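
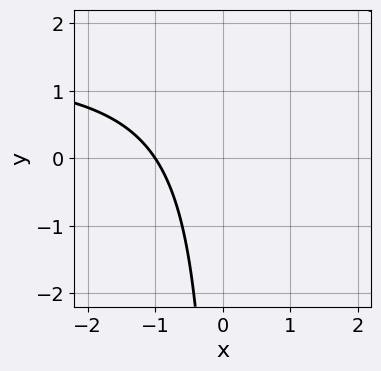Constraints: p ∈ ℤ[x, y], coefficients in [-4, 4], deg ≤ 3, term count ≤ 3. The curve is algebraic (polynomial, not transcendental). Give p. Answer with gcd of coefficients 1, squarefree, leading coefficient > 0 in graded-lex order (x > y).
2*x*y - 3*x - 3

Degree: no degree-1 curve has this shape, so deg p = 2.
From the axis intercepts and sections: no y-intercept at any integer in the box; it crosses the x-axis at the gridline x = -1.
Together with the visible shape, these determine p as stated.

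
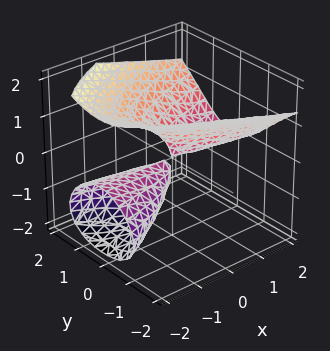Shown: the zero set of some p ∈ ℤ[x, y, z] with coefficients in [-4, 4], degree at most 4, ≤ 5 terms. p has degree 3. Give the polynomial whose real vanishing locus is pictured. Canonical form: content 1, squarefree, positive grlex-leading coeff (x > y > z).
2*z^3 + 3*x*z - 3*y^2

The picture has 2 separate pieces. Treating them together as one polynomial.
deg p = 3. No degree-2 surface has this shape.
Against the integer gridlines: the visible x-axis segment lies entirely on the surface; it crosses the y-axis at the gridline y = 0; it crosses the z-axis at the gridline z = 0.
The integer polynomial consistent with all of this is the stated p.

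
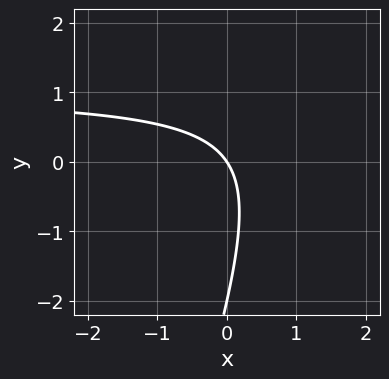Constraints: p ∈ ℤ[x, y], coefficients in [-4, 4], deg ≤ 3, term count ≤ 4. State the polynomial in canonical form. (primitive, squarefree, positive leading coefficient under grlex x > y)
(a) deg p = 2. The shape is more complex than any degree-1 curve.
(b) Against the integer gridlines: the y-axis gridline crossings are at y ∈ {-2, 0}; it meets the x-axis at x = 0 (among the integer gridlines).
(c) Fitting integer coefficients to these (and the overall shape) gives p.

3*x*y - y^2 - 3*x - 2*y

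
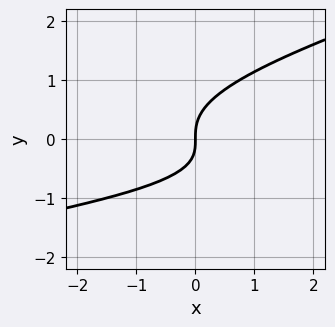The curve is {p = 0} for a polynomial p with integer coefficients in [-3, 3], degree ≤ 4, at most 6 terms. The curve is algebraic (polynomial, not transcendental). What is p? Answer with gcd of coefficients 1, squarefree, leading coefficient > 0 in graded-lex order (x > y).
1. Degree: the shape is more complex than any degree-2 curve, so deg p = 3.
2. Against the integer gridlines: it meets the x-axis at x = 0 (among the integer gridlines); one y-axis crossing is at y = 0.
3. These observations pin down the coefficients.

x*y^2 - 3*y^3 + x*y + 2*x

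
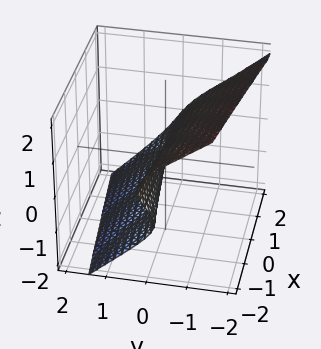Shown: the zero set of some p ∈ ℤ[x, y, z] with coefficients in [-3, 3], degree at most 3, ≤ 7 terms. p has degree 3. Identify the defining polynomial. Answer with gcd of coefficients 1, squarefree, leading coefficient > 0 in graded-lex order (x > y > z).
(a) The degree is 3 — the shape is more complex than any degree-2 surface.
(b) From the visible intercepts: it crosses the y-axis at the gridline y = 0; the visible x-axis segment lies entirely on the surface; one z-axis crossing is at z = 0.
(c) The integer polynomial consistent with all of this is the stated p.

3*y*z^2 + 3*z^3 + x*z + y^2 + 3*y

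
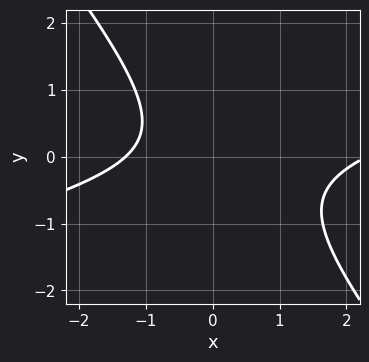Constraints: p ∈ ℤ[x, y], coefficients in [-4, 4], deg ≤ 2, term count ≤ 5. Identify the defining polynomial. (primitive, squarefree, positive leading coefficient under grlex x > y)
x^2 - 3*x*y - 3*y^2 - x - 3

(a) deg p = 2.
(b) Reading off the gridlines: no y-intercept at any integer in the box.
(c) Fitting integer coefficients to these (and the overall shape) gives p.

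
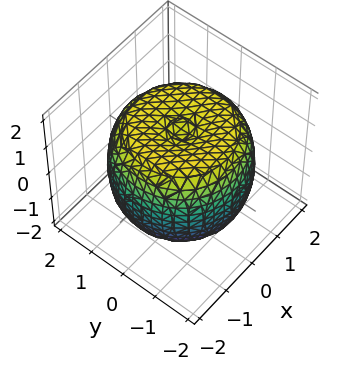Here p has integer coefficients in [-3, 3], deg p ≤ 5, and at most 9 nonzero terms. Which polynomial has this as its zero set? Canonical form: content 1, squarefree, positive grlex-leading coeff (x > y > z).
1. Degree: a generic line meets the surface in up to 4 points, so deg p = 4.
2. Symmetries: the surface is invariant under rotation about z: p = q(x² + y², z).
3. From the visible intercepts: a circular section at z = -1 has radius between 1 and 2.
4. These observations pin down the coefficients.

x^4 + 2*x^2*y^2 + y^4 - 2*x^2 - 2*y^2 + 2*z^2 - 3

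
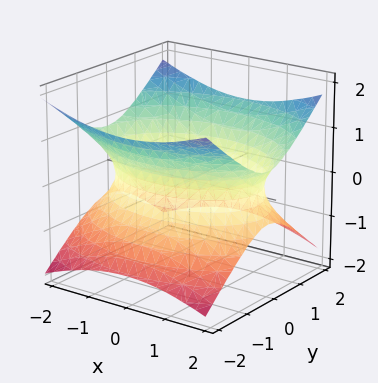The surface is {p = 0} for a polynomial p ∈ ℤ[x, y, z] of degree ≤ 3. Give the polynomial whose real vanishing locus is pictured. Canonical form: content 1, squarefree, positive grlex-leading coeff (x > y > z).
x^2 + 2*y^2 - 3*z^2 - 3

1. Degree: one connected sheet with a waist; a quadric, so deg p = 2.
2. Symmetries: it's symmetric under z → −z, forcing even powers of z; the y ↦ −y reflection is a symmetry, so y appears only in even powers; it's symmetric under x → −x, forcing even powers of x.
3. Checking where it meets the axes: no z-intercept at any integer in the box.
4. Fitting integer coefficients to these (and the overall shape) gives p.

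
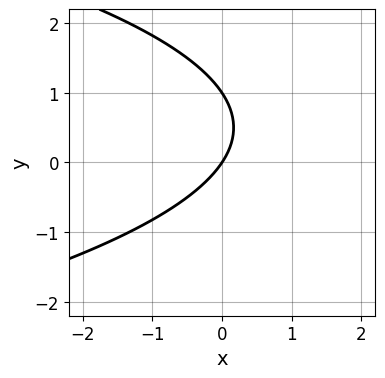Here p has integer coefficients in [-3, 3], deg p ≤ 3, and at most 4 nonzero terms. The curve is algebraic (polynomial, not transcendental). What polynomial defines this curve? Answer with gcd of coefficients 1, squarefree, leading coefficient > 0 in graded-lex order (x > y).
2*y^2 + 3*x - 2*y

(a) deg p = 2. The shape is more complex than any degree-1 curve.
(b) Observable constraints: the y-axis gridline crossings are at y ∈ {0, 1}; one x-axis crossing is at x = 0.
(c) Putting this together gives p.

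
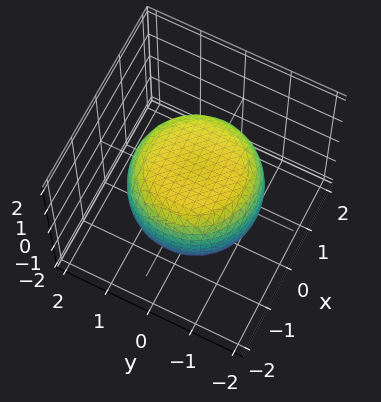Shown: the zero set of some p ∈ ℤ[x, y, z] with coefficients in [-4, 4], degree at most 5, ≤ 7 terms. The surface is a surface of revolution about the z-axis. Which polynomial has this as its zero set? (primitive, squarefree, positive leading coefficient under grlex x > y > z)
x^4 + 2*x^2*y^2 + y^4 - x^2 - y^2 + 2*z^2 - 2

(a) deg p = 4. The shape is more complex than any degree-3 surface.
(b) Symmetries: rotational symmetry about the z-axis ⇒ p depends on x, y only through x² + y².
(c) Reading off the gridlines: among the integer gridlines, it crosses the z-axis at z ∈ {-1, 1}; a circular section at z = -1 has radius exactly 1.
(d) Fitting integer coefficients to these (and the overall shape) gives p.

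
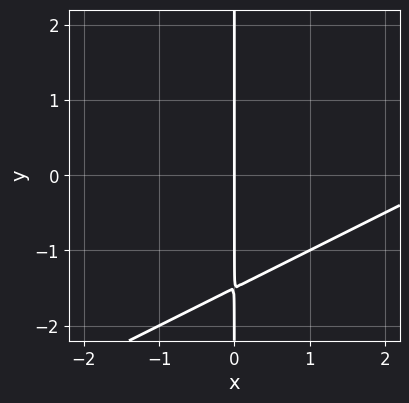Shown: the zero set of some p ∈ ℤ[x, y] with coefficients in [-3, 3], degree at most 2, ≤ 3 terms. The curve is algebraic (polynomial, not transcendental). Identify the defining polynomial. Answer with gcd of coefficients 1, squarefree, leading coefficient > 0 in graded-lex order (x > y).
x^2 - 2*x*y - 3*x

deg p = 2. A generic line meets the curve in up to 2 points.
Checking where it meets the axes: every point of the y-axis in the box is on the curve; it crosses the x-axis at the gridline x = 0.
The integer polynomial consistent with all of this is the stated p.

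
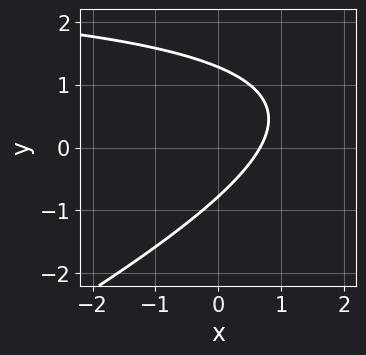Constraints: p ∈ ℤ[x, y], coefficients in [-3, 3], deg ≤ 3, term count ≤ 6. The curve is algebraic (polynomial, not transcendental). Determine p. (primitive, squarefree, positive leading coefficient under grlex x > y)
x*y - 2*y^2 - 3*x + y + 2

First, degree: the shape is more complex than any degree-1 curve, so deg p = 2.
Finally, the integer polynomial consistent with all of this is the stated p.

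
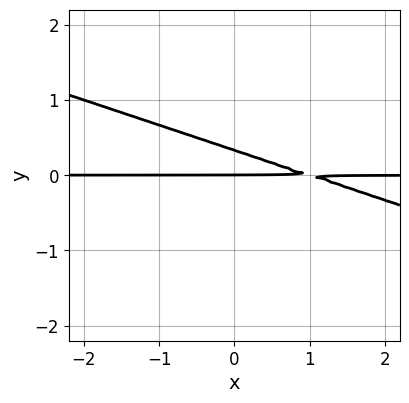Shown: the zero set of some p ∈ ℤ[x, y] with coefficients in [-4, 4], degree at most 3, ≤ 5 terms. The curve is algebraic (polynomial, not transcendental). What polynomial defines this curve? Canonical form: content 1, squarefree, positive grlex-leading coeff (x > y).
x*y + 3*y^2 - y

Degree: the shape is more complex than any degree-1 curve, so deg p = 2.
From the axis intercepts and sections: the visible x-axis segment lies entirely on the curve; it crosses the y-axis at the gridline y = 0.
Putting this together gives p.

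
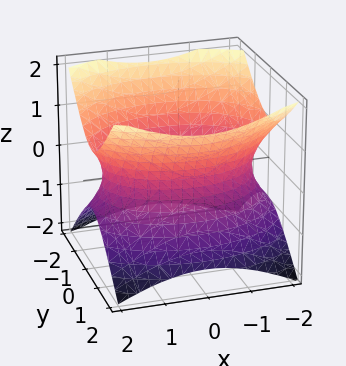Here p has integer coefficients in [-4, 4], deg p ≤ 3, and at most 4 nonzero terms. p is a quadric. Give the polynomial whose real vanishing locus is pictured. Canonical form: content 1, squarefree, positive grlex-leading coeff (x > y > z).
(a) Degree: one connected sheet with a waist; a quadric, so deg p = 2.
(b) Symmetries: the y ↦ −y reflection is a symmetry, so y appears only in even powers; the x ↦ −x reflection is a symmetry, so x appears only in even powers; mirror symmetry z ↦ −z ⇒ only even powers of z.
(c) Observable constraints: the surface avoids every integer z-axis point in the box.
(d) Fitting integer coefficients to these (and the overall shape) gives p.

x^2 + 2*y^2 - 2*z^2 - 3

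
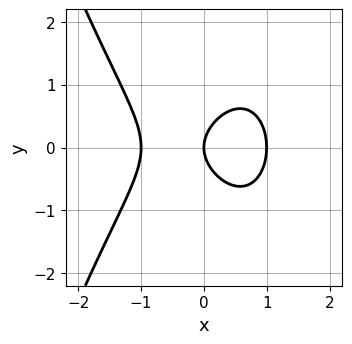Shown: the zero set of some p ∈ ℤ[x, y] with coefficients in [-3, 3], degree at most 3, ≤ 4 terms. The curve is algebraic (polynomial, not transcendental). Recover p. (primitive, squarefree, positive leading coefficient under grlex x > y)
(a) Degree: no degree-2 curve has this shape, so deg p = 3.
(b) Symmetries: it's symmetric under y → −y, forcing even powers of y.
(c) Reading off the gridlines: among the integer gridlines, it crosses the x-axis at x ∈ {-1, 0, 1}; one y-axis crossing is at y = 0.
(d) Together with the visible shape, these determine p as stated.

x^3 + y^2 - x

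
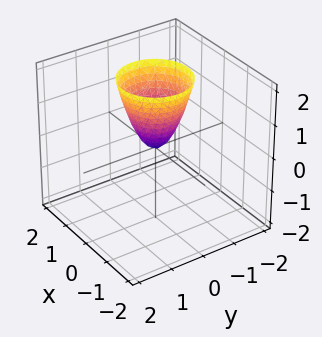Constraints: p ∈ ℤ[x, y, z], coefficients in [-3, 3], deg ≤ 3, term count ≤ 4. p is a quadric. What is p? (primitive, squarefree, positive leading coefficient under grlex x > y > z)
2*x^2 + 2*y^2 - z

First, deg p = 2. A single bowl opening along one axis; a quadric.
Next, symmetries: the z-axis is an axis of rotation, so x and y enter only as x² + y².
Then, against the integer gridlines: it crosses the y-axis at the gridline y = 0; a circular section at z = 2 has radius exactly 1; one z-axis crossing is at z = 0; it crosses the x-axis at the gridline x = 0.
Finally, these observations pin down the coefficients.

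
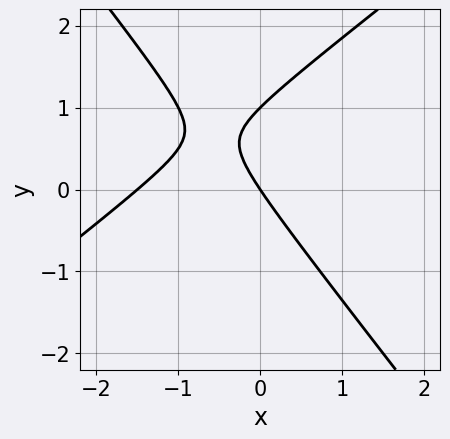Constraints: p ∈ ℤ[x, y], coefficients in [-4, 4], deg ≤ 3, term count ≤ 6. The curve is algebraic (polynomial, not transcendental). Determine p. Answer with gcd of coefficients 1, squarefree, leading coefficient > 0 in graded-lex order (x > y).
2*x^2 - x*y - 2*y^2 + 3*x + 2*y

First, degree: no degree-1 curve has this shape, so deg p = 2.
Then, checking where it meets the axes: one x-axis crossing is at x = 0; the y-axis gridline crossings are at y ∈ {0, 1}.
Finally, putting this together gives p.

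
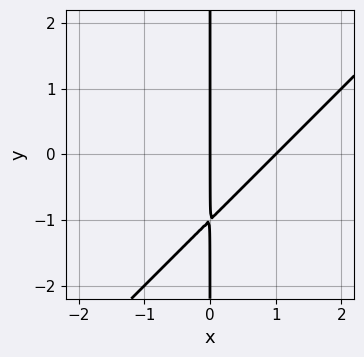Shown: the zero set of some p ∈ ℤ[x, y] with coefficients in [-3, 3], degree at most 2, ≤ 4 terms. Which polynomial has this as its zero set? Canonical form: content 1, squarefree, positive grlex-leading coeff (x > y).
x^2 - x*y - x

(a) Degree: no degree-1 curve has this shape, so deg p = 2.
(b) Against the integer gridlines: every point of the y-axis in the box is on the curve; among the integer gridlines, it crosses the x-axis at x ∈ {0, 1}.
(c) Assembling these constraints gives the stated polynomial.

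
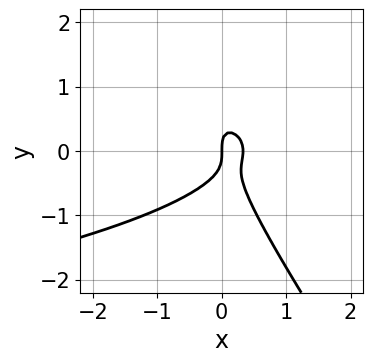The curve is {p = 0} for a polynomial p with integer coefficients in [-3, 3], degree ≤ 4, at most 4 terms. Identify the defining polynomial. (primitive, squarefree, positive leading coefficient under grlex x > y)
3*x*y^2 + 2*y^3 + 3*x^2 - x

Degree: the shape is more complex than any degree-2 curve, so deg p = 3.
Observable constraints: one y-axis crossing is at y = 0; it meets the x-axis at x = 0 (among the integer gridlines).
Fitting integer coefficients to these (and the overall shape) gives p.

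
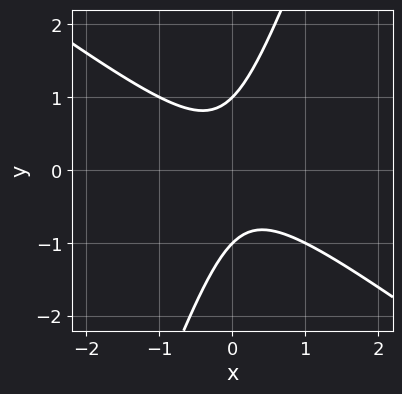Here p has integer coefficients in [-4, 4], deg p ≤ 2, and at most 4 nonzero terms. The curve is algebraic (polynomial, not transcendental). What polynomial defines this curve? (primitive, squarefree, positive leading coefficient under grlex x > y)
2*x^2 + 2*x*y - y^2 + 1

1. Degree: no degree-1 curve has this shape, so deg p = 2.
2. From the axis intercepts and sections: the curve avoids every integer x-axis point in the box; among the integer gridlines, it crosses the y-axis at y ∈ {-1, 1}.
3. These observations pin down the coefficients.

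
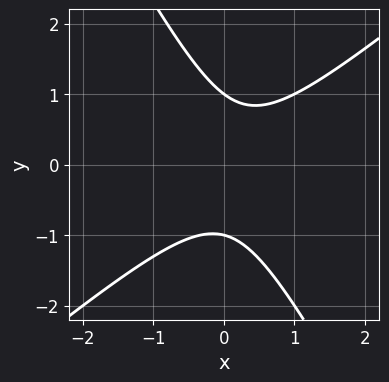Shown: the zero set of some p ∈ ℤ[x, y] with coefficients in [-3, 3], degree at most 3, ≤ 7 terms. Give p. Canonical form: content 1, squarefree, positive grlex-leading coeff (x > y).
3*x^2 - 2*x*y - 2*y^2 - x + 2

1. The degree is 2 — the shape is more complex than any degree-1 curve.
2. Reading off the gridlines: it misses every integer gridline on the x-axis; among the integer gridlines, it crosses the y-axis at y ∈ {-1, 1}.
3. Together with the visible shape, these determine p as stated.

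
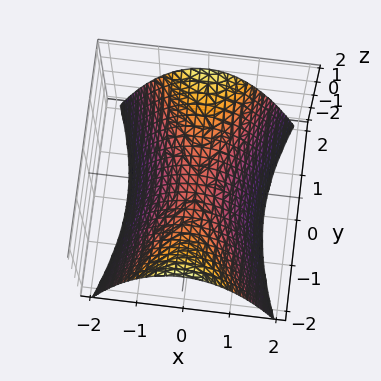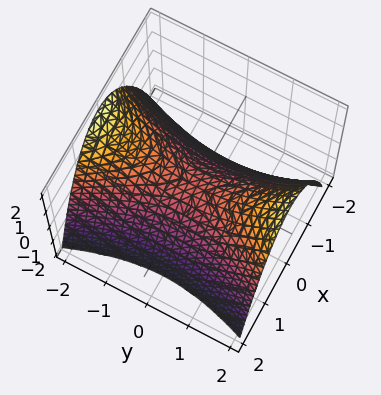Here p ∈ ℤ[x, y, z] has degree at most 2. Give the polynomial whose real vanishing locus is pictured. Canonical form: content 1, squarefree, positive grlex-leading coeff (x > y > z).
First, the degree is 2 — a hyperbolic paraboloid; a quadric.
Next, symmetries: the x ↦ −x reflection is a symmetry, so x appears only in even powers; the y ↦ −y reflection is a symmetry, so y appears only in even powers.
Next, checking where it meets the axes: it meets the z-axis at z = 0 (among the integer gridlines); it meets the x-axis at x = 0 (among the integer gridlines); it meets the y-axis at y = 0 (among the integer gridlines).
Finally, fitting integer coefficients to these (and the overall shape) gives p.

3*x^2 - y^2 + 3*z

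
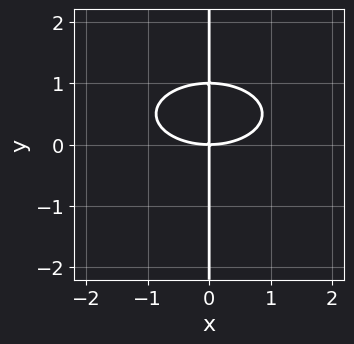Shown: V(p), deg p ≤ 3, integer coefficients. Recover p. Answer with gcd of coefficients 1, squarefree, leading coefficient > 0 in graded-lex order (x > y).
First, degree: the shape is more complex than any degree-2 curve, so deg p = 3.
Next, checking where it meets the axes: one x-axis crossing is at x = 0; the visible y-axis segment lies entirely on the curve.
Finally, matching integer coefficients to the picture gives p.

x^3 + 3*x*y^2 - 3*x*y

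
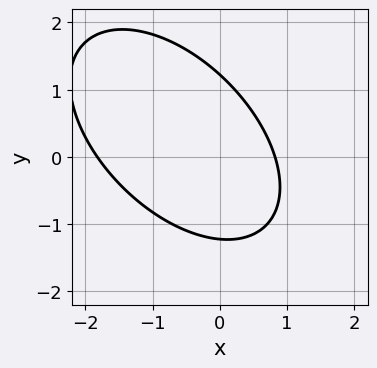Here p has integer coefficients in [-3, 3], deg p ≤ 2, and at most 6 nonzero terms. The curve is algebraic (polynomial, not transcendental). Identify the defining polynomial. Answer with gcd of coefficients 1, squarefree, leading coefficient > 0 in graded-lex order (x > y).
2*x^2 + 2*x*y + 2*y^2 + 2*x - 3

Degree: no degree-1 curve has this shape, so deg p = 2.
Matching integer coefficients to the picture gives p.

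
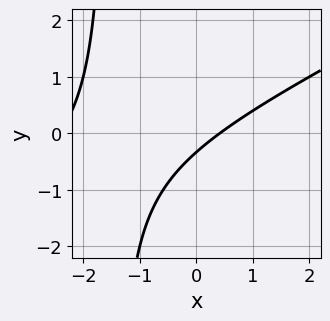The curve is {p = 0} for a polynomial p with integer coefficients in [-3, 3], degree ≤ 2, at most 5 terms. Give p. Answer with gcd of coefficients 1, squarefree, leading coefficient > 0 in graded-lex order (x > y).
(a) Degree: no degree-1 curve has this shape, so deg p = 2.
(b) The integer polynomial consistent with all of this is the stated p.

x^2 - 2*x*y + 2*x - 3*y - 1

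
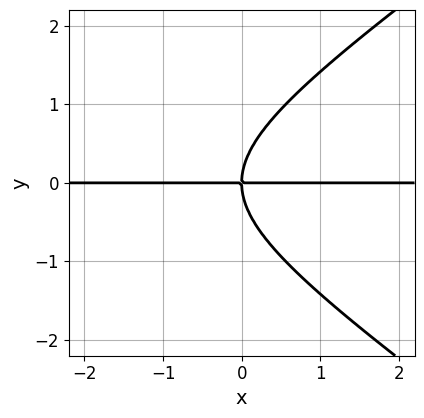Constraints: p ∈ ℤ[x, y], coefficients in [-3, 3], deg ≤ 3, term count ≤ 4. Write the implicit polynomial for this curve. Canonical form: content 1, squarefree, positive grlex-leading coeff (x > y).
x^2*y - 2*y^3 + 3*x*y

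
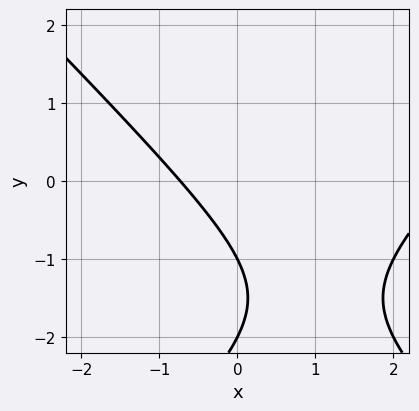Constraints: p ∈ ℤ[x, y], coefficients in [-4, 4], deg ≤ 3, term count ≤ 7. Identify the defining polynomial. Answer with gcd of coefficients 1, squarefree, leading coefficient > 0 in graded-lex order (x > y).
x^2 - y^2 - 2*x - 3*y - 2

(a) Degree: the shape is more complex than any degree-1 curve, so deg p = 2.
(b) Against the integer gridlines: the y-axis gridline crossings are at y ∈ {-2, -1}.
(c) These observations pin down the coefficients.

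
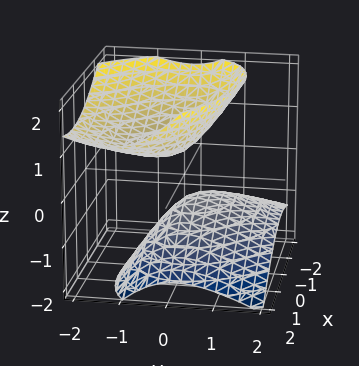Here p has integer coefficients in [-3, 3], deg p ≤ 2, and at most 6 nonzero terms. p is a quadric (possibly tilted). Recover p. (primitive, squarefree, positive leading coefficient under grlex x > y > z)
2*x^2 + 2*x*y + 3*y^2 + 3*y*z - 3*z^2 + 1

(a) The picture has 2 separate pieces. Treating them together as one polynomial.
(b) The degree is 2 — no degree-1 surface has this shape.
(c) Against the integer gridlines: the surface avoids every integer y-axis point in the box; no x-intercept at any integer in the box.
(d) Solving for integer coefficients yields p as stated.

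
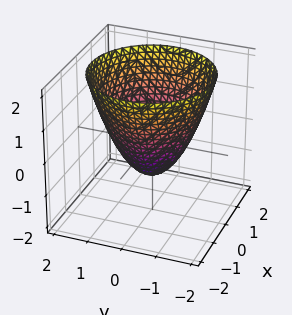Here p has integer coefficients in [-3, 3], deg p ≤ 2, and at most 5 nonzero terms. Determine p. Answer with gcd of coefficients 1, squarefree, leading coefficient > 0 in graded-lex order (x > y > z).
x^2 + y^2 - z - 1

The degree is 2 — no degree-1 surface has this shape.
By symmetry, every cross-section ⟂ z is a circle, so x, y appear only via x² + y².
Reading off the gridlines: the y-axis gridline crossings are at y ∈ {-1, 1}; the x-axis gridline crossings are at x ∈ {-1, 1}; a circular section at z = 2 has radius between 1 and 2.
Matching integer coefficients to the picture gives p. Check: (0, 0, -1) on the z-axis lies on the surface, and p(0, 0, -1) = 0. ✓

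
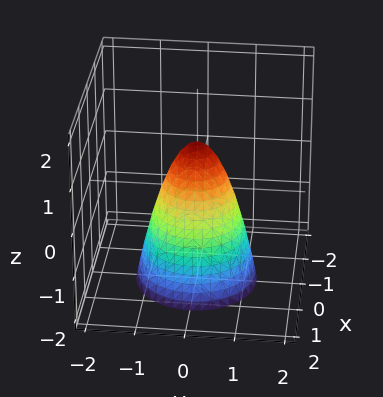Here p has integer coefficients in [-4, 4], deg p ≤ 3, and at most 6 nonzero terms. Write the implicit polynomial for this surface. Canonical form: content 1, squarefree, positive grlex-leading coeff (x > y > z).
First, deg p = 2. The shape is more complex than any degree-1 surface.
Next, symmetry: the z-axis is an axis of rotation, so x and y enter only as x² + y².
Then, from the visible intercepts: it meets the z-axis at z = 1 (among the integer gridlines); a circular section at z = -1 has radius exactly 1.
Finally, putting this together gives p.

2*x^2 + 2*y^2 + z - 1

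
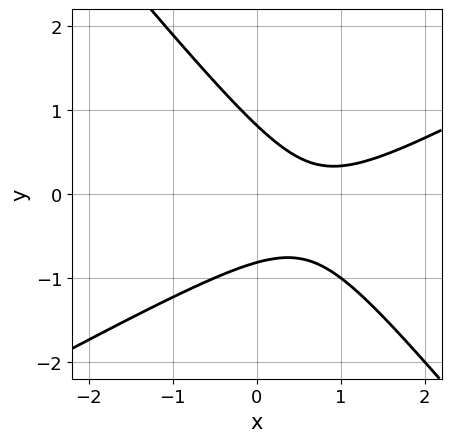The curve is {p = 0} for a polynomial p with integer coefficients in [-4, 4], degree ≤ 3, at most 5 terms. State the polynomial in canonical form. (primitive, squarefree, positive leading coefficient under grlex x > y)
First, deg p = 2.
Next, against the integer gridlines: no x-intercept at any integer in the box.
Finally, assembling these constraints gives the stated polynomial.

2*x^2 - 2*x*y - 3*y^2 - 3*x + 2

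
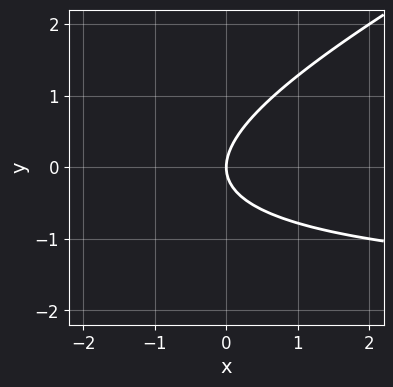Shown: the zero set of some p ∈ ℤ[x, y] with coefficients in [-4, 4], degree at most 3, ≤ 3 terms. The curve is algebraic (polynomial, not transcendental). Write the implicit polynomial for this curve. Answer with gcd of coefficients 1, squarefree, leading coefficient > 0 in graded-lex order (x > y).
The degree is 2 — the shape is more complex than any degree-1 curve.
Checking where it meets the axes: it meets the x-axis at x = 0 (among the integer gridlines); it crosses the y-axis at the gridline y = 0.
Fitting integer coefficients to these (and the overall shape) gives p.

x*y - 2*y^2 + 2*x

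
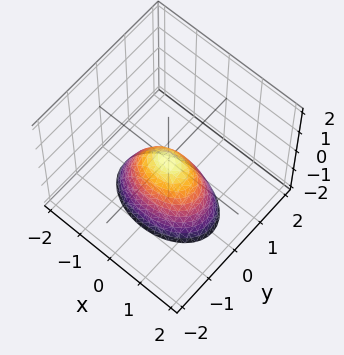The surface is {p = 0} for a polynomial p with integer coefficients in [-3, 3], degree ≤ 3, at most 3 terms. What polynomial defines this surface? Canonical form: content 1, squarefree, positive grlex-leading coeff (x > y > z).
Degree: a single bowl opening along one axis; a quadric, so deg p = 2.
Symmetries: the y ↦ −y reflection is a symmetry, so y appears only in even powers; mirror symmetry x ↦ −x ⇒ only even powers of x.
Observable constraints: it meets the y-axis at y = 0 (among the integer gridlines); one x-axis crossing is at x = 0; it crosses the z-axis at the gridline z = 0.
These observations pin down the coefficients.

x^2 + 2*y^2 + z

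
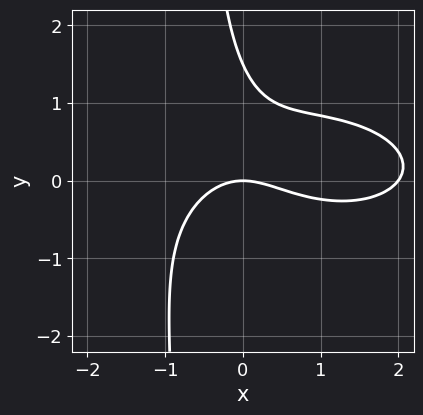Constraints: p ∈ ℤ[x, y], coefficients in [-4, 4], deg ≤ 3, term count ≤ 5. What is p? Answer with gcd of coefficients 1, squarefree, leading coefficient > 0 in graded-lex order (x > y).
deg p = 3. The shape is more complex than any degree-2 curve.
Against the integer gridlines: the x-axis gridline crossings are at x ∈ {0, 2}; it meets the y-axis at y = 0 (among the integer gridlines).
Fitting integer coefficients to these (and the overall shape) gives p.

x^3 + 3*x*y^2 - 2*x^2 + 2*y^2 - 3*y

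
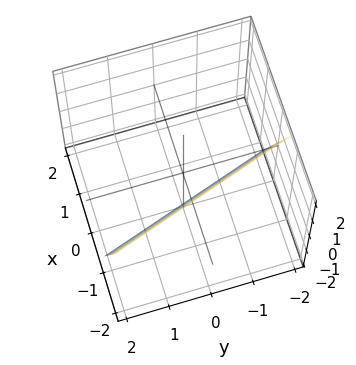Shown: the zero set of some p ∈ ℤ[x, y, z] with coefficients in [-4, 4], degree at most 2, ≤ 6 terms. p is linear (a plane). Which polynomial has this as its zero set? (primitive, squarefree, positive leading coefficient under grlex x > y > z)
The degree is 1 — the surface is flat (a plane).
From the axis intercepts and sections: one y-axis crossing is at y = -2; one z-axis crossing is at z = -2.
Matching integer coefficients to the picture gives p.

3*x + y + z + 2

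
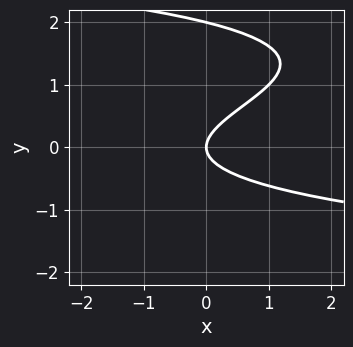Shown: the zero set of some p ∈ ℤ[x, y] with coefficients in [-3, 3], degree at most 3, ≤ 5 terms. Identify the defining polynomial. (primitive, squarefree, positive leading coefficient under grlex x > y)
y^3 - 2*y^2 + x

1. The degree is 3 — the shape is more complex than any degree-2 curve.
2. From the visible intercepts: it crosses the x-axis at the gridline x = 0; the y-axis gridline crossings are at y ∈ {0, 2}.
3. Solving for integer coefficients yields p as stated.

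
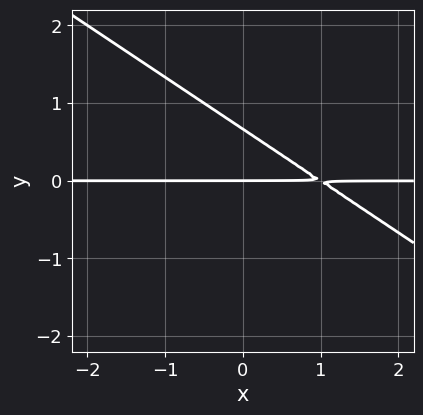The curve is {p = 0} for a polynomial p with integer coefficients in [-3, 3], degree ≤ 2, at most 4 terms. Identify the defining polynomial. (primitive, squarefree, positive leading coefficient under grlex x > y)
2*x*y + 3*y^2 - 2*y

The degree is 2 — no degree-1 curve has this shape.
Against the integer gridlines: the visible x-axis segment lies entirely on the curve; one y-axis crossing is at y = 0.
Assembling these constraints gives the stated polynomial.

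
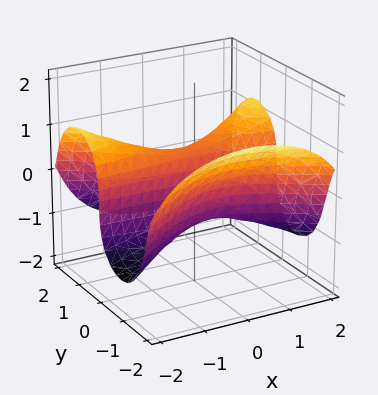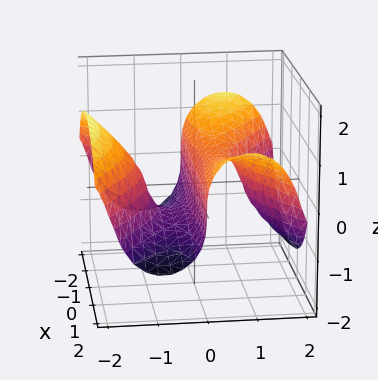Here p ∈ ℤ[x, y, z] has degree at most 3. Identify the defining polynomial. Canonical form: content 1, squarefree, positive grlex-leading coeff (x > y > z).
2*x^2*y - 3*y^3 - 2*y^2*z - 3*z^3 + 3*y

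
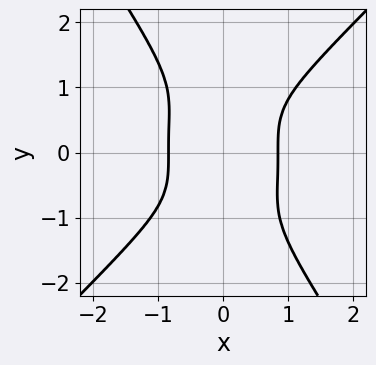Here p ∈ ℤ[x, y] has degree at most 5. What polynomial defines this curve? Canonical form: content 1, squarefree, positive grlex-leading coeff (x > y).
(a) The degree is 4 — a generic line meets the curve in up to 4 points.
(b) Against the integer gridlines: the curve avoids every integer y-axis point in the box.
(c) Matching integer coefficients to the picture gives p.

2*x^4 - x*y^3 - y^4 - 1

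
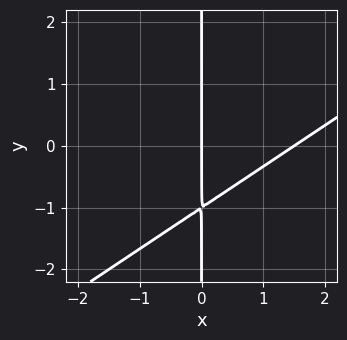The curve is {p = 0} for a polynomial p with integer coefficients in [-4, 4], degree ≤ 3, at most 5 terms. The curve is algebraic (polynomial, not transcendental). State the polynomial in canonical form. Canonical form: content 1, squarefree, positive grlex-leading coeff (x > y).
2*x^2 - 3*x*y - 3*x

First, degree: the shape is more complex than any degree-1 curve, so deg p = 2.
Next, observable constraints: every point of the y-axis in the box is on the curve; it crosses the x-axis at the gridline x = 0.
Finally, matching integer coefficients to the picture gives p.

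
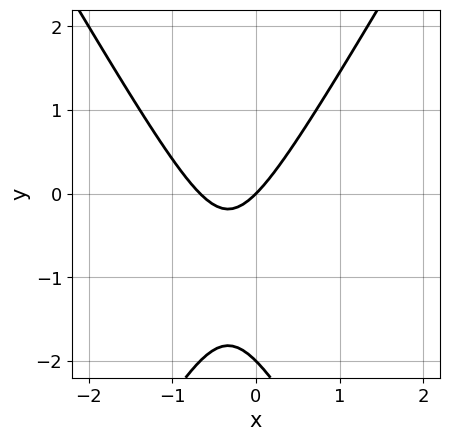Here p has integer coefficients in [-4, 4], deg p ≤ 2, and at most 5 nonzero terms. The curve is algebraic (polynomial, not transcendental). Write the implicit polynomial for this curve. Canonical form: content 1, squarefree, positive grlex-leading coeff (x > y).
1. Degree: a generic line meets the curve in up to 2 points, so deg p = 2.
2. Against the integer gridlines: the y-axis gridline crossings are at y ∈ {-2, 0}; it meets the x-axis at x = 0 (among the integer gridlines).
3. Matching integer coefficients to the picture gives p.

3*x^2 - y^2 + 2*x - 2*y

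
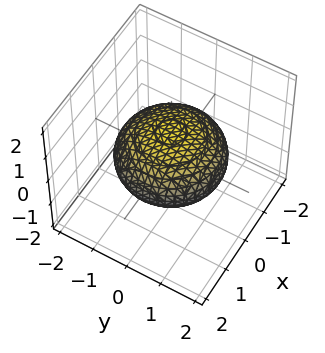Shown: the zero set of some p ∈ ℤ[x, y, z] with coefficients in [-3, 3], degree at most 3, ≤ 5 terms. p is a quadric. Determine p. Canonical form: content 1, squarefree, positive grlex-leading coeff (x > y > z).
First, degree: bounded and convex; a quadric, so deg p = 2.
Next, symmetries: rotational symmetry about the z-axis ⇒ p depends on x, y only through x² + y²; mirror symmetry z ↦ −z ⇒ only even powers of z.
Then, from the visible intercepts: the z-axis gridline crossings are at z ∈ {-1, 1}; a circular section at z = 0 has radius between 1 and 2.
Finally, fitting integer coefficients to these (and the overall shape) gives p.

x^2 + y^2 + 2*z^2 - 2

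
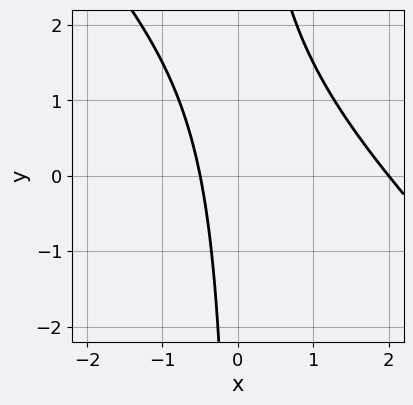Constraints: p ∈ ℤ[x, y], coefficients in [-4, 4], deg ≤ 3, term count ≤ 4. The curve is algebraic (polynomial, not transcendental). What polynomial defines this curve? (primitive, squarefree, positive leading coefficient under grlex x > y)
(a) The degree is 2 — a generic line meets the curve in up to 2 points.
(b) Reading off the gridlines: the curve avoids every integer y-axis point in the box; one x-axis crossing is at x = 2.
(c) Fitting integer coefficients to these (and the overall shape) gives p.

2*x^2 + 2*x*y - 3*x - 2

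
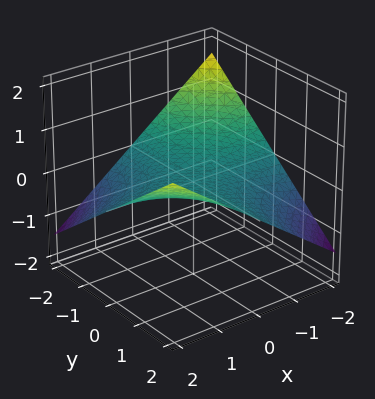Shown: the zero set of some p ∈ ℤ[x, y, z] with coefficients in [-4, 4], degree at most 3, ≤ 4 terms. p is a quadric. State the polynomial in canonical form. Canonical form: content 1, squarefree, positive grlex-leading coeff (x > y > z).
First, the degree is 2 — a saddle surface; a quadric.
Next, observable constraints: one z-axis crossing is at z = 0; every point of the y-axis in the box is on the surface; every point of the x-axis in the box is on the surface.
Finally, solving for integer coefficients yields p as stated.

x*y - 3*z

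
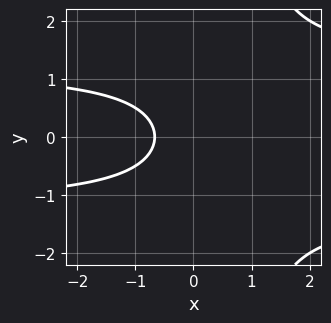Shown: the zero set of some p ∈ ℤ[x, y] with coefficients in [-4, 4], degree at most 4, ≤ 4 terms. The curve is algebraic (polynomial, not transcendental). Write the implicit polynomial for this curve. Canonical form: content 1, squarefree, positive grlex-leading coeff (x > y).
2*x*y^2 - 2*y^2 - 3*x - 2

The degree is 3 — the shape is more complex than any degree-2 curve.
Symmetries: the y ↦ −y reflection is a symmetry, so y appears only in even powers.
Reading off the gridlines: no y-intercept at any integer in the box.
Solving for integer coefficients yields p as stated.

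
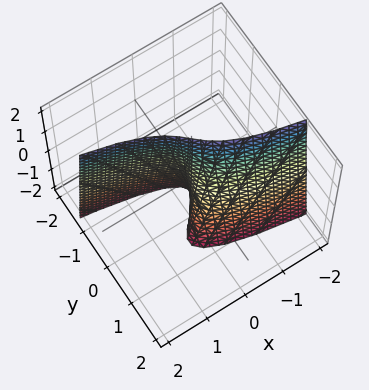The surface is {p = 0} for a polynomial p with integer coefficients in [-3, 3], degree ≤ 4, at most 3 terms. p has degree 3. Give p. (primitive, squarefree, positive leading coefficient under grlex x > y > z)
3*y^3 + y*z + 2*x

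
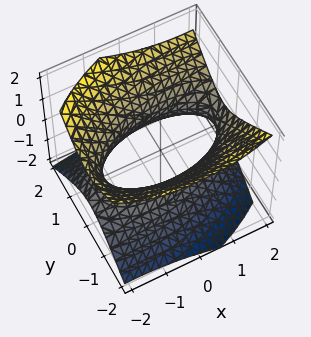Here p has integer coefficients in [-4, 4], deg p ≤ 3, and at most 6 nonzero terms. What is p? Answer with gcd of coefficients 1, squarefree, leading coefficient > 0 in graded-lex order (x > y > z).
x^2 - x*y - x*z + 3*y^2 - 3*z^2 - 3

(a) deg p = 2. No degree-1 surface has this shape.
(b) Observable constraints: no z-intercept at any integer in the box; among the integer gridlines, it crosses the y-axis at y ∈ {-1, 1}.
(c) The integer polynomial consistent with all of this is the stated p.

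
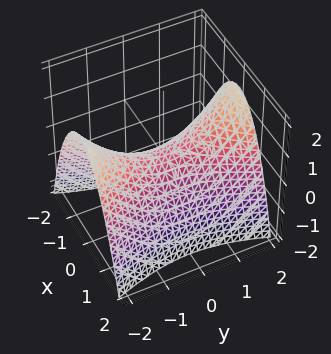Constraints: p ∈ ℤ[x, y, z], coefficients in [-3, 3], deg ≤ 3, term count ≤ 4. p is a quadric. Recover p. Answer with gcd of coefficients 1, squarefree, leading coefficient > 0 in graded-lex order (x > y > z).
3*x^2 - y^2 + 3*z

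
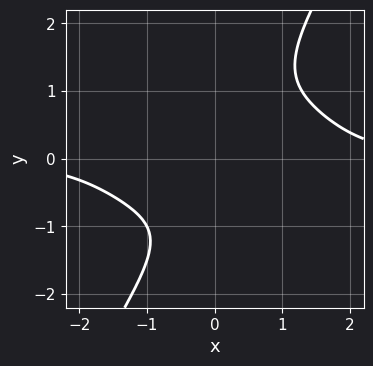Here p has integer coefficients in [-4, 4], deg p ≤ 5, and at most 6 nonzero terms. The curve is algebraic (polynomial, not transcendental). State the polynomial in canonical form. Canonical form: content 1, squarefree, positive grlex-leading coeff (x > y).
deg p = 4. No degree-3 curve has this shape.
Checking where it meets the axes: no y-intercept at any integer in the box; the curve avoids every integer x-axis point in the box.
Putting this together gives p.

x^3*y + 3*x*y^3 - 2*y^4 - y - 3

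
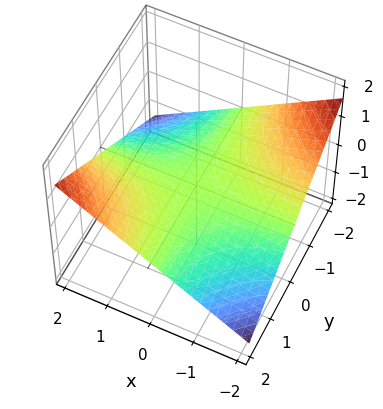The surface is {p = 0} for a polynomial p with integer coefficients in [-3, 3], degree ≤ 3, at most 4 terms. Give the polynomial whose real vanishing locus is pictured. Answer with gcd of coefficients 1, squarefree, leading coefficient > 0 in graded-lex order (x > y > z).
x*y - 3*z

The degree is 2 — a hyperbolic paraboloid; a quadric.
From the visible intercepts: the visible x-axis segment lies entirely on the surface; the visible y-axis segment lies entirely on the surface; one z-axis crossing is at z = 0.
These observations pin down the coefficients.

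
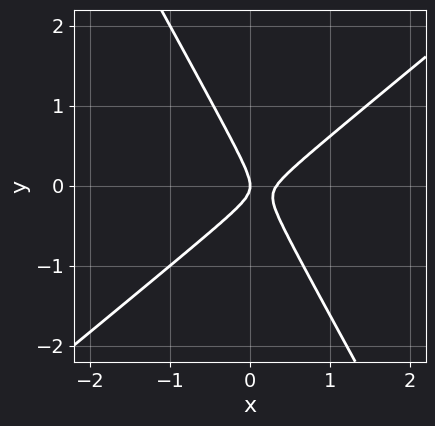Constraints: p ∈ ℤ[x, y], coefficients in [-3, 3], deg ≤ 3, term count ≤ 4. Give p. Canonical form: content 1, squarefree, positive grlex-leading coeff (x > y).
Degree: the shape is more complex than any degree-1 curve, so deg p = 2.
From the visible intercepts: it meets the y-axis at y = 0 (among the integer gridlines); one x-axis crossing is at x = 0.
Solving for integer coefficients yields p as stated.

3*x^2 - 2*x*y - 2*y^2 - x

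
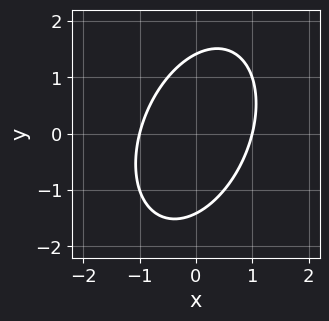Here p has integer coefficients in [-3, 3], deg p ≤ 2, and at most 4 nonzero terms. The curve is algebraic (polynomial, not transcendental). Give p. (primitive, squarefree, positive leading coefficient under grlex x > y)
2*x^2 - x*y + y^2 - 2

First, the degree is 2 — no degree-1 curve has this shape.
Next, checking where it meets the axes: the x-axis gridline crossings are at x ∈ {-1, 1}.
Finally, solving for integer coefficients yields p as stated.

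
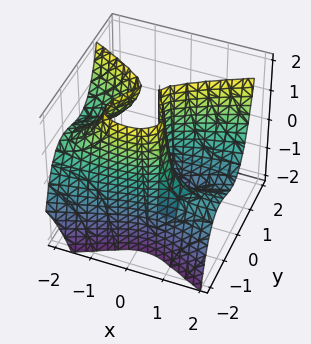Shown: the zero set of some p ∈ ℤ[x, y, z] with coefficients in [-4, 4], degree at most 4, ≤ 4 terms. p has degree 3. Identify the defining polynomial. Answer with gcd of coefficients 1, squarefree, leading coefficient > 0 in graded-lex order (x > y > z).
(a) deg p = 3.
(b) Reading off the gridlines: it meets the x-axis at x = 0 (among the integer gridlines); every point of the z-axis in the box is on the surface.
(c) Together with the visible shape, these determine p as stated.

x^2*z - 2*y^3 - 3*y^2 + x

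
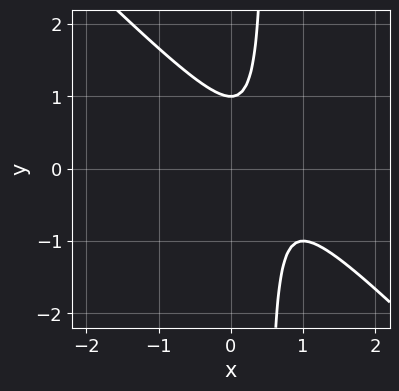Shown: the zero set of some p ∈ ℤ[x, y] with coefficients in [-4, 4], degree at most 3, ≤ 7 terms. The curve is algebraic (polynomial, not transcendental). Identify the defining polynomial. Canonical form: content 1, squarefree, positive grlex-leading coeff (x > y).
First, deg p = 2. The shape is more complex than any degree-1 curve.
Next, observable constraints: it crosses the y-axis at the gridline y = 1; no x-intercept at any integer in the box.
Finally, matching integer coefficients to the picture gives p.

2*x^2 + 2*x*y - 2*x - y + 1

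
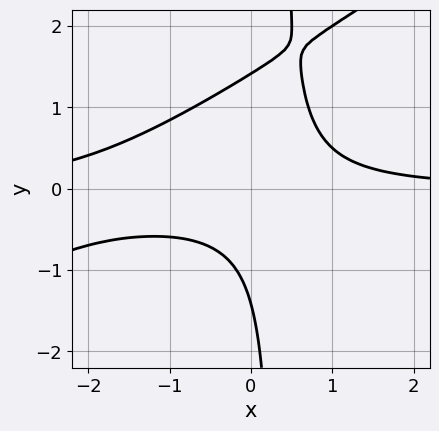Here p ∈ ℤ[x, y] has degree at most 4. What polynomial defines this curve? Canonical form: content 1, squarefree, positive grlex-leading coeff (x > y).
2*x^2*y - 3*x*y^2 + 3*x*y + y^2 - 2

The degree is 3 — a generic line meets the curve in up to 3 points.
Reading off the gridlines: it misses every integer gridline on the x-axis.
Solving for integer coefficients yields p as stated.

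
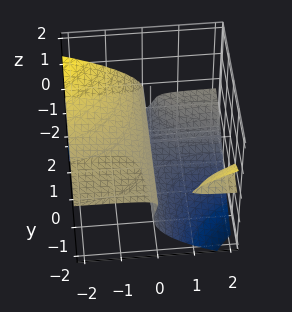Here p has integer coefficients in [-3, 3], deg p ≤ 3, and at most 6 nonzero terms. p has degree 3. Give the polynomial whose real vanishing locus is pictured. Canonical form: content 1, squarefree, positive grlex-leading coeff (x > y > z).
2*x*y*z + 3*z^3 + 3*z^2 + x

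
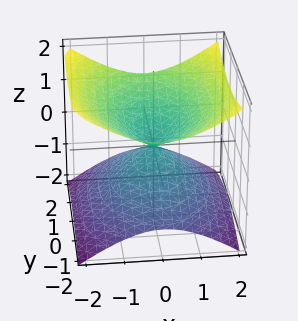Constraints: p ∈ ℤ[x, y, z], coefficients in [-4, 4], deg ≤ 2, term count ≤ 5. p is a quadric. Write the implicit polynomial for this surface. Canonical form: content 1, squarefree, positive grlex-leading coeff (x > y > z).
2*x^2 + y^2 - 3*z^2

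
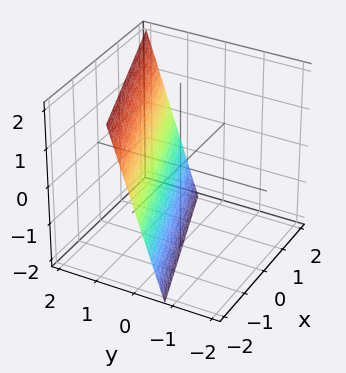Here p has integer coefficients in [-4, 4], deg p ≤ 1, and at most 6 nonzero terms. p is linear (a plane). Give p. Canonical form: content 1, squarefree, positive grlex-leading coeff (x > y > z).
x - 3*y + z + 2

(a) deg p = 1. Every cross-section is a straight line — this is a plane.
(b) From the axis intercepts and sections: it meets the z-axis at z = -2 (among the integer gridlines); it crosses the x-axis at the gridline x = -2.
(c) The integer polynomial consistent with all of this is the stated p.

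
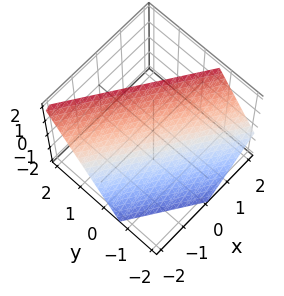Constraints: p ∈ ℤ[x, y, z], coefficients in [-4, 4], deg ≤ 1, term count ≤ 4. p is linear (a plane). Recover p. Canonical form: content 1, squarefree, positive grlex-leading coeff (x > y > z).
1. Degree: every cross-section is a straight line — this is a plane, so deg p = 1.
2. Checking where it meets the axes: it meets the z-axis at z = 1 (among the integer gridlines); one x-axis crossing is at x = -1.
3. Matching integer coefficients to the picture gives p.

2*x + 3*y - 2*z + 2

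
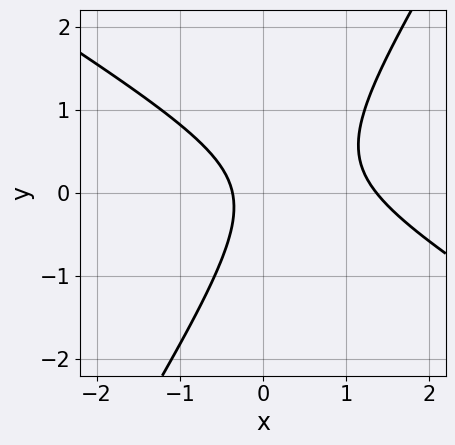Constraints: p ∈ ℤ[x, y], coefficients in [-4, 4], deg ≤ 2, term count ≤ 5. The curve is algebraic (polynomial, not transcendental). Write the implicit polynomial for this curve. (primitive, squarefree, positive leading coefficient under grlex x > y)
2*x^2 + 2*x*y - 2*y^2 - 2*x - 1

Degree: no degree-1 curve has this shape, so deg p = 2.
Checking where it meets the axes: it misses every integer gridline on the y-axis.
Matching integer coefficients to the picture gives p.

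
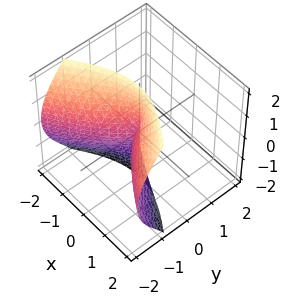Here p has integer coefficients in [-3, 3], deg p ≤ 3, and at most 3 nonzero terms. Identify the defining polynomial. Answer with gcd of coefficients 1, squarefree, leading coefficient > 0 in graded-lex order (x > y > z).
2*y^3 + 3*y*z^2 + 3*x^2

First, the degree is 3 — a generic line meets the surface in up to 3 points.
Next, against the integer gridlines: it crosses the y-axis at the gridline y = 0; one x-axis crossing is at x = 0; the visible z-axis segment lies entirely on the surface.
Finally, fitting integer coefficients to these (and the overall shape) gives p.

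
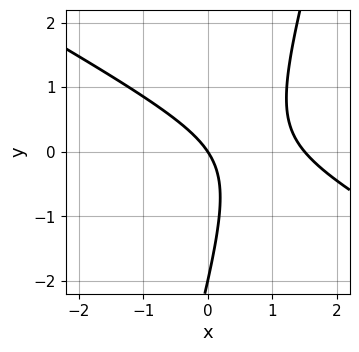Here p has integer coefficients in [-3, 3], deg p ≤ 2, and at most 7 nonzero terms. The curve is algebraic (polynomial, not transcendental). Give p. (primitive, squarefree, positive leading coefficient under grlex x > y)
1. deg p = 2. The shape is more complex than any degree-1 curve.
2. Against the integer gridlines: among the integer gridlines, it crosses the y-axis at y ∈ {-2, 0}; one x-axis crossing is at x = 0.
3. Putting this together gives p.

2*x^2 + 3*x*y - y^2 - 3*x - 2*y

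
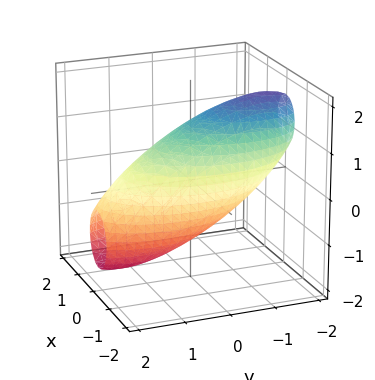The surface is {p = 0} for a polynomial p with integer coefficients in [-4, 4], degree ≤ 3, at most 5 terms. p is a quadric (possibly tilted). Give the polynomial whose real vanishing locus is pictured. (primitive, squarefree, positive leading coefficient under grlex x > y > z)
3*x^2 + y^2 + 2*y*z + 2*z^2 - 3

Degree: no degree-1 surface has this shape, so deg p = 2.
Checking where it meets the axes: among the integer gridlines, it crosses the x-axis at x ∈ {-1, 1}.
Matching integer coefficients to the picture gives p.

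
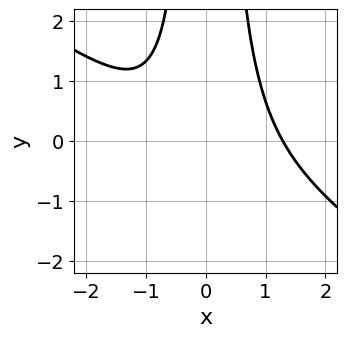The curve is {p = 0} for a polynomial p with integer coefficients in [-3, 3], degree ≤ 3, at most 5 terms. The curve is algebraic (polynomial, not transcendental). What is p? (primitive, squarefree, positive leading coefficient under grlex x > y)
2*x^3 + 3*x^2*y - x - 3

deg p = 3. The shape is more complex than any degree-2 curve.
Checking where it meets the axes: no y-intercept at any integer in the box.
Solving for integer coefficients yields p as stated.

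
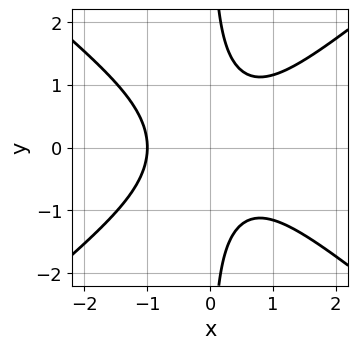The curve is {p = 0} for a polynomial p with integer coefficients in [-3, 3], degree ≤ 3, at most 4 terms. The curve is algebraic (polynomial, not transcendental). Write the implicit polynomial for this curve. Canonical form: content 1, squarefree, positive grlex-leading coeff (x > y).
2*x^3 - 3*x*y^2 + 2

The degree is 3 — a generic line meets the curve in up to 3 points.
Symmetries: the y ↦ −y reflection is a symmetry, so y appears only in even powers.
Checking where it meets the axes: it meets the x-axis at x = -1 (among the integer gridlines); no y-intercept at any integer in the box.
Assembling these constraints gives the stated polynomial.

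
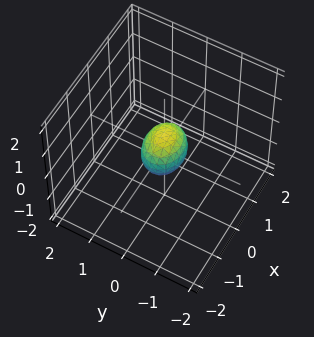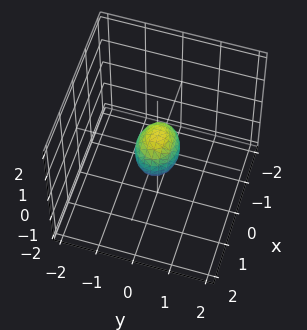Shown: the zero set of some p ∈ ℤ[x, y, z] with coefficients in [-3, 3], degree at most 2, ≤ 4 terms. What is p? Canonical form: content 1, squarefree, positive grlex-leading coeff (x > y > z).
deg p = 2. A closed, bounded, convex surface; a quadric.
Symmetries: the y ↦ −y reflection is a symmetry, so y appears only in even powers; it's symmetric under z → −z, forcing even powers of z; mirror symmetry x ↦ −x ⇒ only even powers of x.
The integer polynomial consistent with all of this is the stated p.

2*x^2 + 3*y^2 + 2*z^2 - 1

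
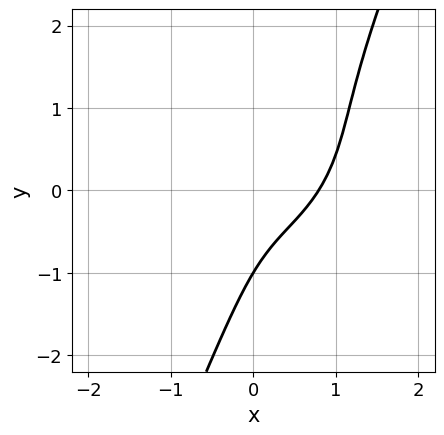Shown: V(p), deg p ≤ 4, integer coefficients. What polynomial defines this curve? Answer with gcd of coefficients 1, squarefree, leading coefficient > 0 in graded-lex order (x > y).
2*x^3 + 2*x*y^2 - y^3 - 3*x*y - 1

(a) deg p = 3. The shape is more complex than any degree-2 curve.
(b) Reading off the gridlines: one y-axis crossing is at y = -1.
(c) Matching integer coefficients to the picture gives p.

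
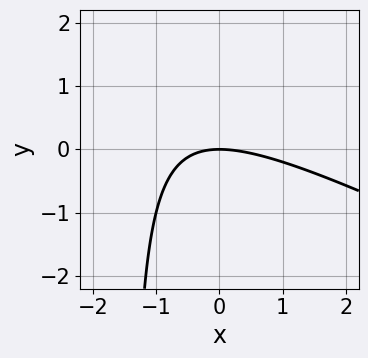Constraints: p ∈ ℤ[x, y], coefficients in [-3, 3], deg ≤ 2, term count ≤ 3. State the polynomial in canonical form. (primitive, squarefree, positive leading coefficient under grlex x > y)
First, the degree is 2 — the shape is more complex than any degree-1 curve.
Next, observable constraints: one y-axis crossing is at y = 0; one x-axis crossing is at x = 0.
Finally, matching integer coefficients to the picture gives p.

x^2 + 2*x*y + 3*y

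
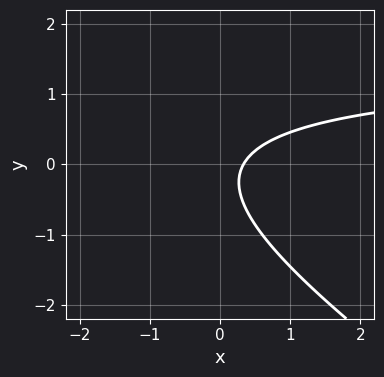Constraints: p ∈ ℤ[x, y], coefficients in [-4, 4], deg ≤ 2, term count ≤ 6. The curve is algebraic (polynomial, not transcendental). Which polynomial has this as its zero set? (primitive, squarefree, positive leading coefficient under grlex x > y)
2*x*y + 3*y^2 - 3*x + y + 1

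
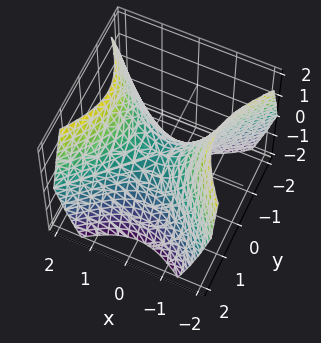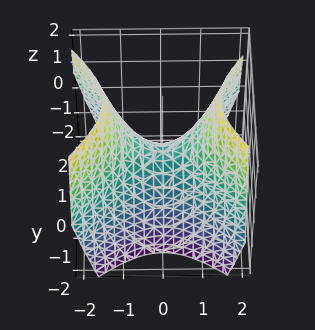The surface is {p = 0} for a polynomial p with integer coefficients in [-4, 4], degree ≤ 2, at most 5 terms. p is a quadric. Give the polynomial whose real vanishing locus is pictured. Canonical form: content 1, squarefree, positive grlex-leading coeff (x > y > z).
1. Degree: a hyperbolic paraboloid; a quadric, so deg p = 2.
2. Symmetries: the y ↦ −y reflection is a symmetry, so y appears only in even powers; mirror symmetry x ↦ −x ⇒ only even powers of x.
3. Against the integer gridlines: one z-axis crossing is at z = 0; it meets the y-axis at y = 0 (among the integer gridlines).
4. Putting this together gives p.

x^2 - y^2 - z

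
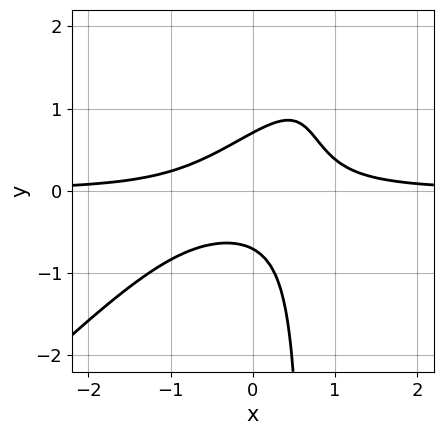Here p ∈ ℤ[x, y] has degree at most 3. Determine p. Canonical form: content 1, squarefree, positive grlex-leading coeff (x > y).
(a) Degree: the shape is more complex than any degree-2 curve, so deg p = 3.
(b) Against the integer gridlines: no x-intercept at any integer in the box.
(c) The integer polynomial consistent with all of this is the stated p.

3*x^2*y - 3*x*y^2 + 2*y^2 - 1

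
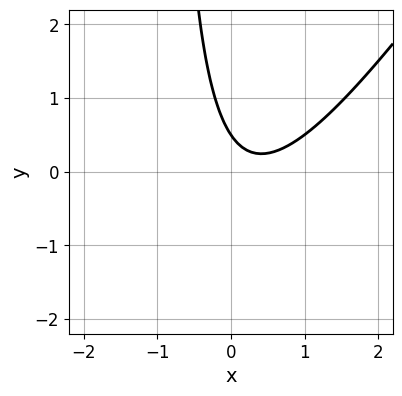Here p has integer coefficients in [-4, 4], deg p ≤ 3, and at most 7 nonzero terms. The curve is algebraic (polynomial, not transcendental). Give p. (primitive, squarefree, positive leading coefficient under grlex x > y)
3*x^2 - 2*x*y - 2*x - 2*y + 1

First, the degree is 2 — a generic line meets the curve in up to 2 points.
Then, checking where it meets the axes: it misses every integer gridline on the x-axis.
Finally, fitting integer coefficients to these (and the overall shape) gives p.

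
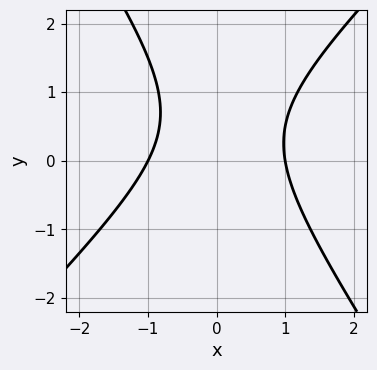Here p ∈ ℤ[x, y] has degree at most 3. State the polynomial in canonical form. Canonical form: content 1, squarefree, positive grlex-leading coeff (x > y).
3*x^2 - x*y - 2*y^2 + 2*y - 3

1. deg p = 2. No degree-1 curve has this shape.
2. Observable constraints: the x-axis gridline crossings are at x ∈ {-1, 1}; it misses every integer gridline on the y-axis.
3. Together with the visible shape, these determine p as stated.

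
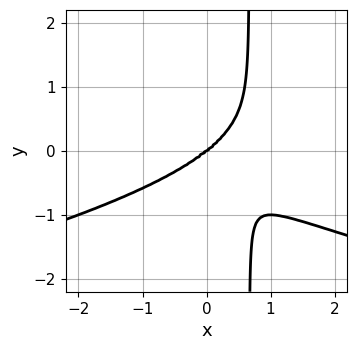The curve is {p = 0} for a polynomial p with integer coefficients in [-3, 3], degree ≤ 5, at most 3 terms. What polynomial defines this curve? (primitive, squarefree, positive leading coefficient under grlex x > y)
3*x*y^3 + x^3 - 2*y^3

First, degree: no degree-3 curve has this shape, so deg p = 4.
Then, reading off the gridlines: it crosses the y-axis at the gridline y = 0; one x-axis crossing is at x = 0.
Finally, assembling these constraints gives the stated polynomial.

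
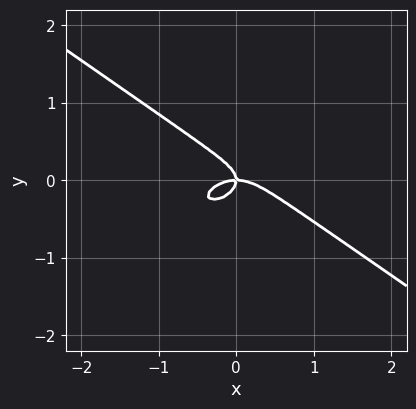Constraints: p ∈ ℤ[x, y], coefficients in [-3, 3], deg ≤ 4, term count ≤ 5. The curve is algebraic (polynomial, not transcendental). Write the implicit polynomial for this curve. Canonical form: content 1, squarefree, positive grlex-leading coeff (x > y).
1. deg p = 3. The shape is more complex than any degree-2 curve.
2. From the visible intercepts: one y-axis crossing is at y = 0; one x-axis crossing is at x = 0.
3. Together with the visible shape, these determine p as stated.

x^3 + 3*y^3 + x*y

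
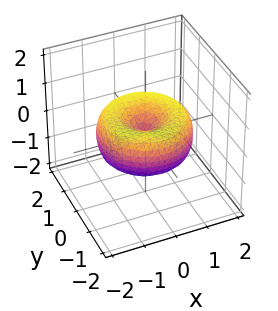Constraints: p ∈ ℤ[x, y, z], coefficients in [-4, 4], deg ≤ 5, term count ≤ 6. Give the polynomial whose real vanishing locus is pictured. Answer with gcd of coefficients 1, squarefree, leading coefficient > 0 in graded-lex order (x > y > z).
1. deg p = 4. No degree-3 surface has this shape.
2. Symmetry: the surface is invariant under rotation about z: p = q(x² + y², z).
3. Observable constraints: one z-axis crossing is at z = 0; one x-axis crossing is at x = 0; a circular section at z = 0 has radius between 1 and 2.
4. The integer polynomial consistent with all of this is the stated p.

x^4 + 2*x^2*y^2 + y^4 - 2*x^2 - 2*y^2 + 2*z^2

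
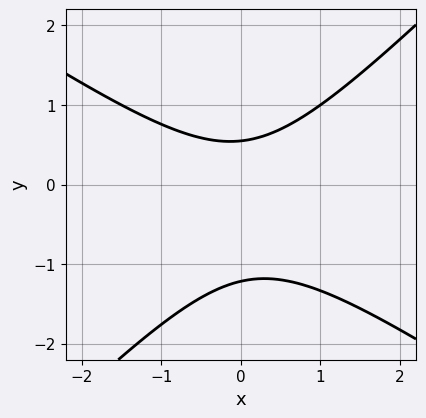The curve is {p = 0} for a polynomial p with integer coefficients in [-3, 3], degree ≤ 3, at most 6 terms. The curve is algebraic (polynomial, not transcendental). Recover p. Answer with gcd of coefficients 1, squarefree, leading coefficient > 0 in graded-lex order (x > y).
Degree: no degree-1 curve has this shape, so deg p = 2.
Observable constraints: no x-intercept at any integer in the box.
Assembling these constraints gives the stated polynomial.

2*x^2 + x*y - 3*y^2 - 2*y + 2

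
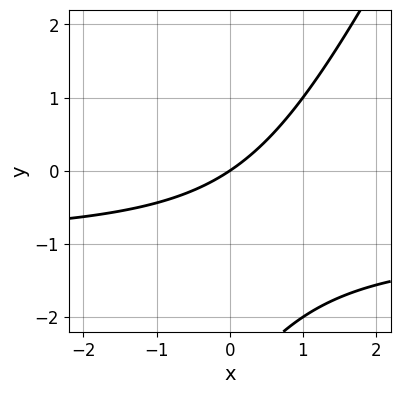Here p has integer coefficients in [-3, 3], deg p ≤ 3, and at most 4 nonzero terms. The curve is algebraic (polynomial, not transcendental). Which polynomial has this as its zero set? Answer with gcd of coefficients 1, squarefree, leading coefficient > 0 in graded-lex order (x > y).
deg p = 2. The shape is more complex than any degree-1 curve.
Reading off the gridlines: one x-axis crossing is at x = 0; it crosses the y-axis at the gridline y = 0.
These observations pin down the coefficients.

2*x*y - y^2 + 2*x - 3*y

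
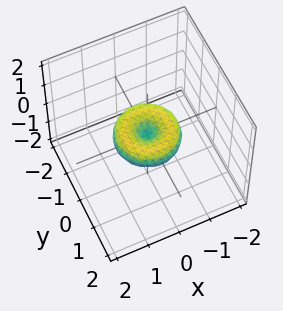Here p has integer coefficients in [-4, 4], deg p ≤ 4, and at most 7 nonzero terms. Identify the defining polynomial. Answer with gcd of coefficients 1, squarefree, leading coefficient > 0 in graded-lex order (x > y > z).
x^4 + 2*x^2*y^2 + y^4 - x^2 - y^2 + 2*z^2

Degree: a generic line meets the surface in up to 4 points, so deg p = 4.
Symmetry: the surface is invariant under rotation about z: p = q(x² + y², z).
From the axis intercepts and sections: a circular section at z = 0 has radius exactly 1; the x-axis gridline crossings are at x ∈ {-1, 0, 1}.
The integer polynomial consistent with all of this is the stated p.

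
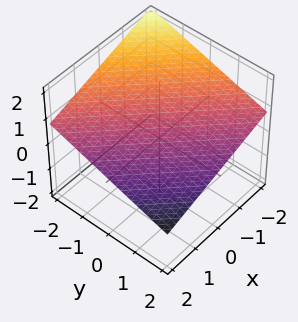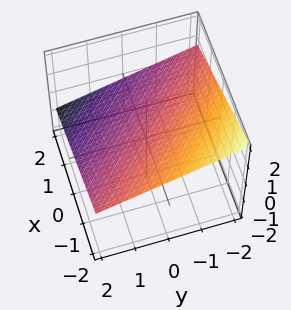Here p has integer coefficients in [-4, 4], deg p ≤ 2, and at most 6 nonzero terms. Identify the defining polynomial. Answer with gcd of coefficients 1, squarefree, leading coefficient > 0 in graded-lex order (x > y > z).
deg p = 1.
From the visible intercepts: it meets the y-axis at y = 2 (among the integer gridlines); it crosses the x-axis at the gridline x = 2.
Together with the visible shape, these determine p as stated.

x + y + 3*z - 2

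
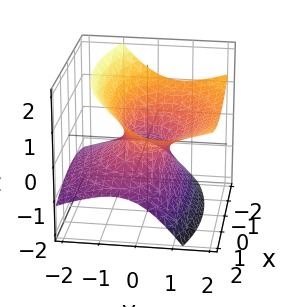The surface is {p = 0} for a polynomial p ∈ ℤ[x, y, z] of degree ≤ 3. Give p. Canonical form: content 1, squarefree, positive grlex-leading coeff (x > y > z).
First, the degree is 2 — no degree-1 surface has this shape.
Then, against the integer gridlines: no z-intercept at any integer in the box; among the integer gridlines, it crosses the x-axis at x ∈ {-1, 1}.
Finally, putting this together gives p.

x^2 + 2*y^2 - 3*y*z - 3*z^2 - 1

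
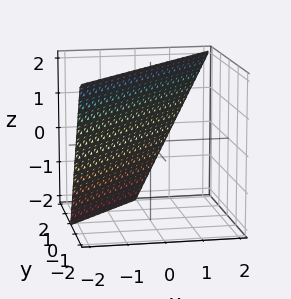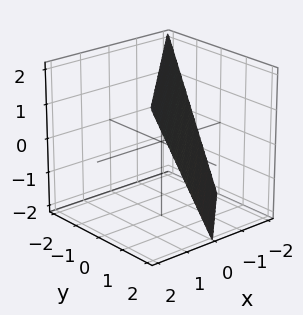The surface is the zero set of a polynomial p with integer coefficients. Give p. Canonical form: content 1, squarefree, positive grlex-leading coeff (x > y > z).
First, the degree is 1 — the surface is flat (a plane).
Next, observable constraints: it meets the x-axis at x = -1 (among the integer gridlines); one y-axis crossing is at y = 1; it meets the z-axis at z = 2 (among the integer gridlines).
Finally, assembling these constraints gives the stated polynomial.

2*x - 2*y - z + 2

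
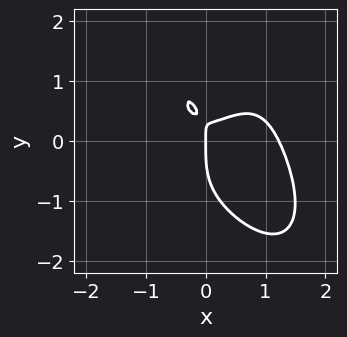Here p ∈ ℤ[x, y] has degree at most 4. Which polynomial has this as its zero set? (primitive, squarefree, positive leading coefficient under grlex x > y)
(a) deg p = 4. A generic line meets the curve in up to 4 points.
(b) From the axis intercepts and sections: it crosses the y-axis at the gridline y = 0; it crosses the x-axis at the gridline x = 0.
(c) Fitting integer coefficients to these (and the overall shape) gives p.

3*x^4 + y^4 - 3*x^3 + 3*x*y - x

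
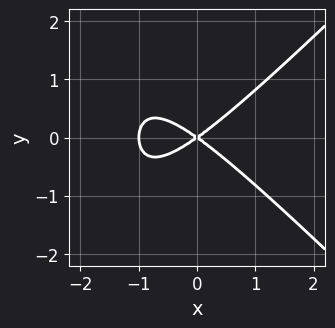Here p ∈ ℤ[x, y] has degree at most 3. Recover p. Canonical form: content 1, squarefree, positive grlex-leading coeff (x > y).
1. The degree is 3 — no degree-2 curve has this shape.
2. Symmetries: it's symmetric under y → −y, forcing even powers of y.
3. From the visible intercepts: among the integer gridlines, it crosses the x-axis at x ∈ {-1, 0}; it meets the y-axis at y = 0 (among the integer gridlines).
4. Together with the visible shape, these determine p as stated.

x^3 - x*y^2 + x^2 - 2*y^2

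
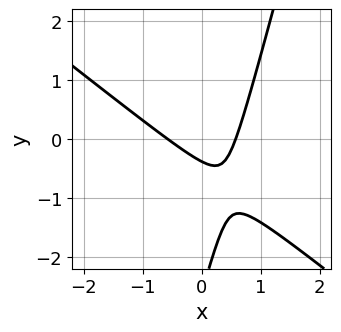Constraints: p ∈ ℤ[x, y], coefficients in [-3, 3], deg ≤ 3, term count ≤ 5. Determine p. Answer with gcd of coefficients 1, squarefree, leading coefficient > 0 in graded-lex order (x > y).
deg p = 2. No degree-1 curve has this shape.
Putting this together gives p.

3*x^2 + 3*x*y - y^2 - 3*y - 1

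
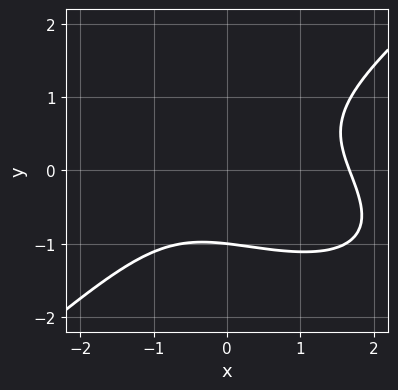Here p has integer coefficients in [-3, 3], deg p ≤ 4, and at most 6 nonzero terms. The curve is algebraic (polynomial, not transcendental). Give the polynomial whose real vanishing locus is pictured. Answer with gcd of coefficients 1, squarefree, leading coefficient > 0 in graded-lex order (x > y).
x^3 + x^2*y - 3*y^3 - x - 3

Degree: the shape is more complex than any degree-2 curve, so deg p = 3.
Reading off the gridlines: it meets the y-axis at y = -1 (among the integer gridlines).
Matching integer coefficients to the picture gives p.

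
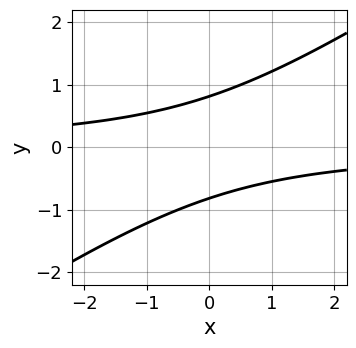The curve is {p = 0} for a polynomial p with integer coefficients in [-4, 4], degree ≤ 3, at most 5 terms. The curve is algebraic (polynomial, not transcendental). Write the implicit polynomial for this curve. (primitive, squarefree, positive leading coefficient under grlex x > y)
2*x*y - 3*y^2 + 2

Degree: the shape is more complex than any degree-1 curve, so deg p = 2.
From the axis intercepts and sections: the curve avoids every integer x-axis point in the box.
Solving for integer coefficients yields p as stated.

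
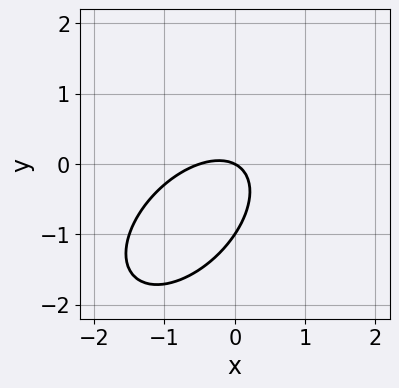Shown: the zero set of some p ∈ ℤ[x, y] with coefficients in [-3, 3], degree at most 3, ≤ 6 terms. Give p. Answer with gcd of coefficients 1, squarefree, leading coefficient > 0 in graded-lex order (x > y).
2*x^2 - 2*x*y + 2*y^2 + x + 2*y

1. deg p = 2. A generic line meets the curve in up to 2 points.
2. From the visible intercepts: it meets the x-axis at x = 0 (among the integer gridlines); the y-axis gridline crossings are at y ∈ {-1, 0}.
3. Putting this together gives p.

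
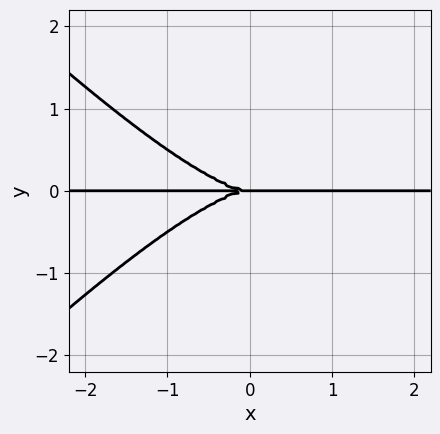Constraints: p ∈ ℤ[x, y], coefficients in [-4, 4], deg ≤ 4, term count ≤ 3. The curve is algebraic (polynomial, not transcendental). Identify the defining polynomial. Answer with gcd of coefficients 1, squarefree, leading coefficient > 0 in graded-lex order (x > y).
1. The degree is 4 — no degree-3 curve has this shape.
2. Reading off the gridlines: the visible x-axis segment lies entirely on the curve; it crosses the y-axis at the gridline y = 0.
3. Solving for integer coefficients yields p as stated.

x^3*y - x*y^3 + 3*y^3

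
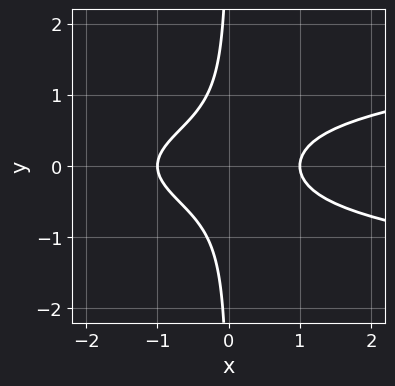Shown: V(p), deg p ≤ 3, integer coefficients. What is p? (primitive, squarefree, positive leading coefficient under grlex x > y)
3*x*y^2 - x^2 + 1

1. The degree is 3 — the shape is more complex than any degree-2 curve.
2. Symmetries: the y ↦ −y reflection is a symmetry, so y appears only in even powers.
3. Reading off the gridlines: the x-axis gridline crossings are at x ∈ {-1, 1}; no y-intercept at any integer in the box.
4. Fitting integer coefficients to these (and the overall shape) gives p.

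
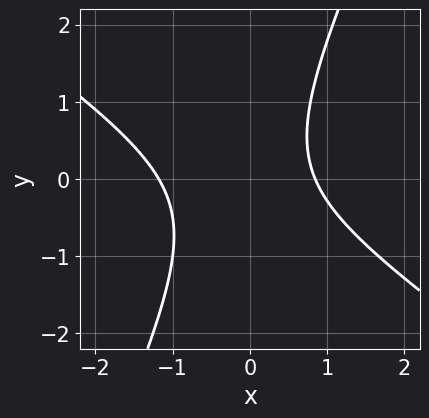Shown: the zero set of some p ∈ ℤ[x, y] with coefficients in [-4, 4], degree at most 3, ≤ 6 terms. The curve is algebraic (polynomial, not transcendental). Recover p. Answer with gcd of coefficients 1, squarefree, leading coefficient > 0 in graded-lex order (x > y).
3*x^2 + 3*x*y - 2*y^2 + x - 3

First, the degree is 2 — no degree-1 curve has this shape.
Then, against the integer gridlines: no y-intercept at any integer in the box.
Finally, putting this together gives p.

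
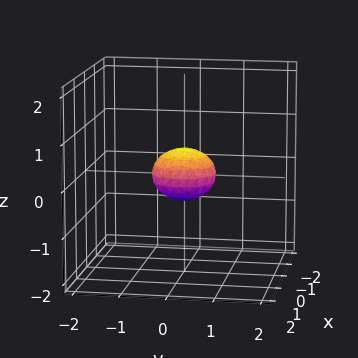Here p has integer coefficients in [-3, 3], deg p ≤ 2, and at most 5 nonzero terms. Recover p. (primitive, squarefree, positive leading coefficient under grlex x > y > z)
2*x^2 + 2*y^2 + 3*z^2 - 1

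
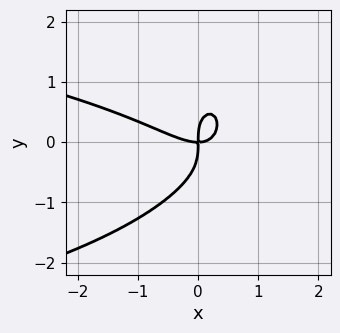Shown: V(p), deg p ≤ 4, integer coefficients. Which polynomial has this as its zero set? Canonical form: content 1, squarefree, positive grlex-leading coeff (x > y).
2*x^2*y^2 + 2*y^4 + 2*x^3 + 3*x^2*y - 2*x*y

1. deg p = 4. The shape is more complex than any degree-3 curve.
2. Checking where it meets the axes: one x-axis crossing is at x = 0; it meets the y-axis at y = 0 (among the integer gridlines).
3. Solving for integer coefficients yields p as stated.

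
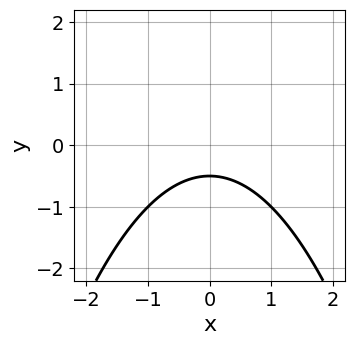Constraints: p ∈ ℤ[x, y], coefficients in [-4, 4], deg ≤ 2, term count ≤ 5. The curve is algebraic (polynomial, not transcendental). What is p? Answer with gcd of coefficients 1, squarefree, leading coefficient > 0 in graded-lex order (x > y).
x^2 + 2*y + 1

First, deg p = 2.
Next, symmetries: mirror symmetry x ↦ −x ⇒ only even powers of x.
Then, observable constraints: the curve avoids every integer x-axis point in the box.
Finally, matching integer coefficients to the picture gives p.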